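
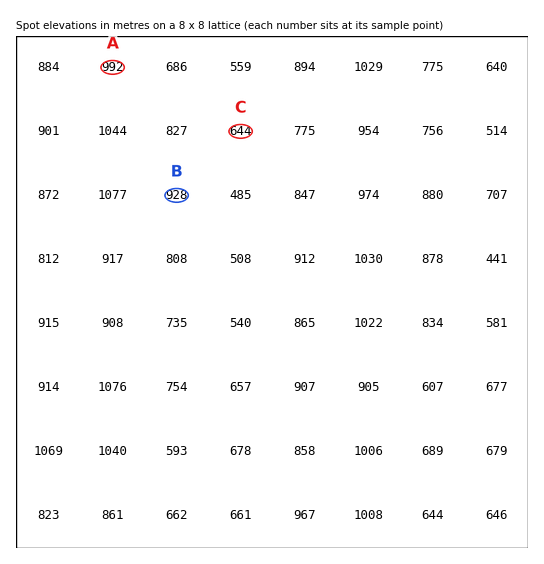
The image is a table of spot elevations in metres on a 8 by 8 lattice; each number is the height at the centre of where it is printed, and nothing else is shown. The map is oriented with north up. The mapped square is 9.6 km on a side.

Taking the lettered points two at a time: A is above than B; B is above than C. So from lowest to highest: C B A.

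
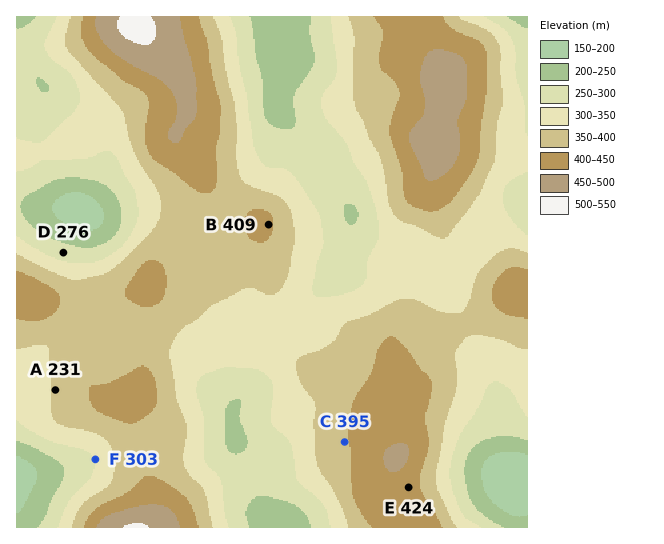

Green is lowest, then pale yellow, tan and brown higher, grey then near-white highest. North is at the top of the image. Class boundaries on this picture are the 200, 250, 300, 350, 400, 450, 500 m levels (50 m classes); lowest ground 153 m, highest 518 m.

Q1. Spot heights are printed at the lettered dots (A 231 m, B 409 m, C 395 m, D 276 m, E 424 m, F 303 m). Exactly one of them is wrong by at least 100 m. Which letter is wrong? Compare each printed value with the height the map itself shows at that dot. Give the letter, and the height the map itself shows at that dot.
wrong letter A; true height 356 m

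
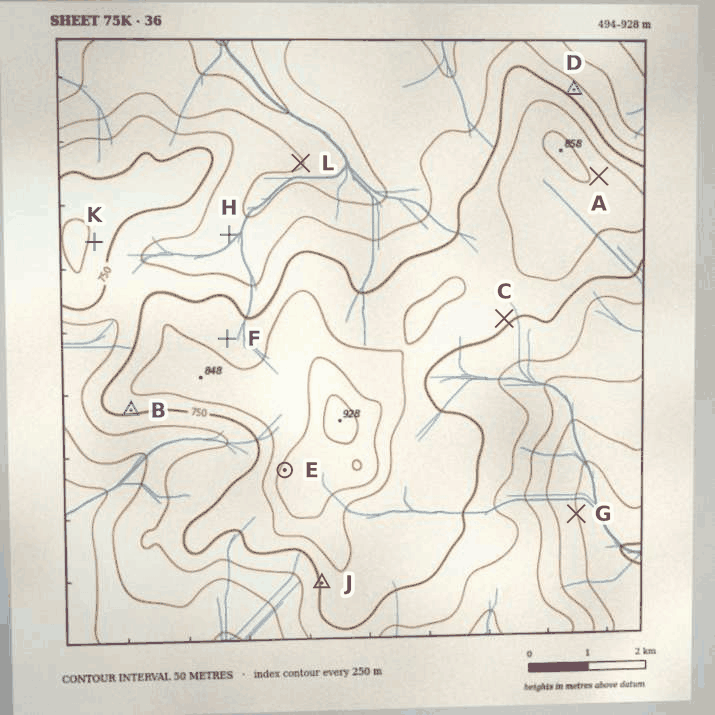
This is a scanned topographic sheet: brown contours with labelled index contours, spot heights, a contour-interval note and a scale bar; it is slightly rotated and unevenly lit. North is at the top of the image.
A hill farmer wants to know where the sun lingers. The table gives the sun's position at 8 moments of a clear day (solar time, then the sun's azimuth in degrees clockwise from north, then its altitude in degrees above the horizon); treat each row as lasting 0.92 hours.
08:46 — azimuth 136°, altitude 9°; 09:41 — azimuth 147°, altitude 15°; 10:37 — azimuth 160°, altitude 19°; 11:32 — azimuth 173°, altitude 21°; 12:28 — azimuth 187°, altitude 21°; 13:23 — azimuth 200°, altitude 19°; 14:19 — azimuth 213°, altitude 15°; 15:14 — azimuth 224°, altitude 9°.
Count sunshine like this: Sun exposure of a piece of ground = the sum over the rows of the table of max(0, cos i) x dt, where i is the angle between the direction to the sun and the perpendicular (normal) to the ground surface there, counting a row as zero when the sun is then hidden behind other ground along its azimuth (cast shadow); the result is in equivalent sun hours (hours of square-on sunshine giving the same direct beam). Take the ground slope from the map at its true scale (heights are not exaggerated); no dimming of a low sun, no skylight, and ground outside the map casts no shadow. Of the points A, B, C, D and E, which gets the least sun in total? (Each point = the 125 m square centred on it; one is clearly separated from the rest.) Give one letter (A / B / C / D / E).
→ D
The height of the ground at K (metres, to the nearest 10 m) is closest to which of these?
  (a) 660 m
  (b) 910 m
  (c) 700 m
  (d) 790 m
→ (d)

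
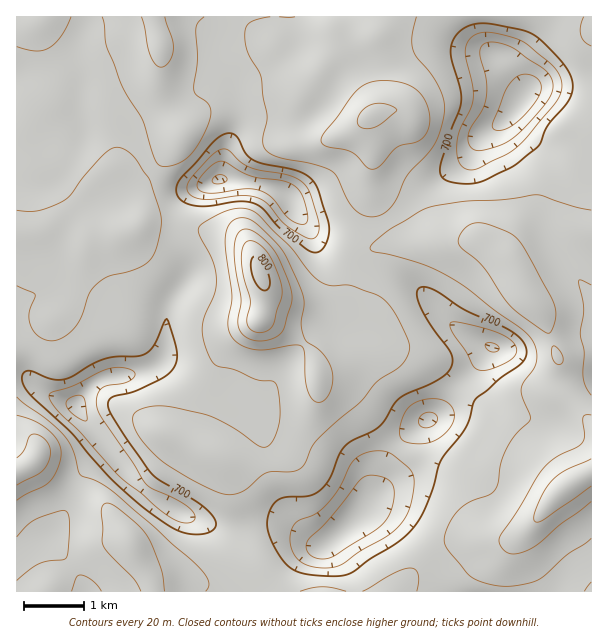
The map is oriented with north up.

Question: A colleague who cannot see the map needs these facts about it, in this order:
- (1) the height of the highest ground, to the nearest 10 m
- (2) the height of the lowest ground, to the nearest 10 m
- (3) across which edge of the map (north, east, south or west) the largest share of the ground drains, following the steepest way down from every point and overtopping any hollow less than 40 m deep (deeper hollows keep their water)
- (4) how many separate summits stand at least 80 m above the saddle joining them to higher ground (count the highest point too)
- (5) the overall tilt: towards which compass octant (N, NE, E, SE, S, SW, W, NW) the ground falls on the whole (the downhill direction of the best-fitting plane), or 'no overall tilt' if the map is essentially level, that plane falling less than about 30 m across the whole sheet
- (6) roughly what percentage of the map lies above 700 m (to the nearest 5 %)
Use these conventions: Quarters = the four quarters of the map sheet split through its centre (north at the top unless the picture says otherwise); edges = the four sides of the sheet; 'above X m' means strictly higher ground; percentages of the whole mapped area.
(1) The highest ground is at about 810 m.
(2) The lowest ground is at about 630 m.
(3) Most of the ground drains across the western edge.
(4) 1 summit rises at least 80 m above its surroundings.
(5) On the whole the map has no overall tilt.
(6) Ground above 700 m makes up about 80 % of the sheet.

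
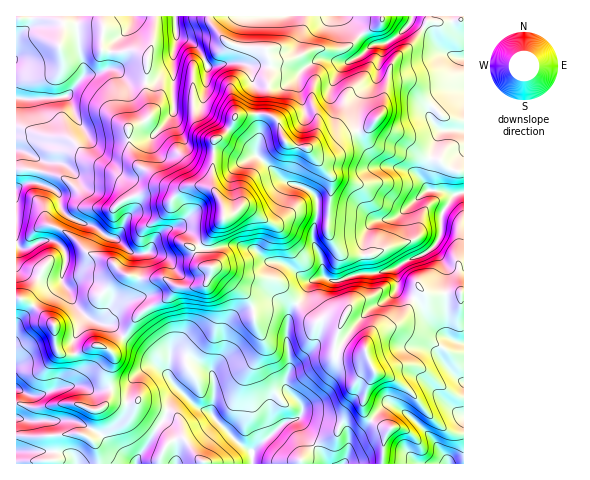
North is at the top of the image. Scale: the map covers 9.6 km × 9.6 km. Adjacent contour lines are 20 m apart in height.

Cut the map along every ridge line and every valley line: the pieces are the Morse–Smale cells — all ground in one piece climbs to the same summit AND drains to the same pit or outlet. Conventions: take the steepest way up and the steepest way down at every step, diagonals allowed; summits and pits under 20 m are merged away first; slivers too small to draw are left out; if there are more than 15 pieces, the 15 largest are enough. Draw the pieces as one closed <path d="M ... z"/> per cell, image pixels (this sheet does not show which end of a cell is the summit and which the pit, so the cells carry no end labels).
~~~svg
<path d="M257 114l-20 1-7 14-9 8-7 3-2 45 11 19 1 14-13 17-12 10 2 3 9 1 20-4 20 3 6 2 9 10 18 3 26 18 10-4 21 4 18-7 17 0 21-6 2 22 15 8 7-10 6 6 5 1 33-3-1-121-12-2-11-9-9-2-10-4-16-17-19-8-10-9-8 8-10 3 12 24 11 10 23 4 12 5 7 7 5 9-26 23-11 6-15 1-11 5-37-5-12 1 0-25-15-10-20-7-25-24 3-12z"/><path d="M102 16l-86 1 0 151 20 2 26 7 19 17 8 11 12 3 12 0 14-10 27-9 11 0 11 3 7-4-10 0-13-6-12-11-9-5-7-11-4-26 15-7 7-6-4-24 2-36-11-5-26 1-8-2z"/><path d="M29 169l-13 0 1 96 3 4 26 11 15-2 15 28 11 11 8 5 6-2 9-10 23-15 8-22 0-15-3-3 9-2 13-20 14-6 8 1 7 4 9 12 3 1 23-27 0-10-5-11-5-7-8-4-17-1-13 7-11-3-11 0-27 9-14 10-12 0-12-3-8-11-19-17z"/><path d="M276 303l-31 7-15 11-5 9-1 23-13 20-2-3-21-13-15 0-4 6-1 13-11-10-9 0-9 6-13 14-15 2-4 15 25 0 7-2 5 3 22 8 6-15 6-5 3 0 15 15 13 5 30 32 13 8 0 12 48 0 5-10 10-8-7-8-10-18 4-7 0-7-16-20 0-7 4-12-3-25 1-30-4-6z"/><path d="M414 298l-17 26-23 9-7 8-1 13 8 16 0 5-8 15-4 14 2 7 11 12 15 5-6 13-1 23 80 0 1-120-24-11-12-13z"/><path d="M209 16l-54 1-1 21-6 18-2 22 0 14 4 24-7 6-15 7 2 23 7 13 23 17 18 7 11-4 10 0 15 4-2-4 2-45-6-3-8-7-4-8-3-12 2-44 25-14 7-7-16-21z"/><path d="M463 16l-35 1-1 7-13 18-21 20-4 7-7 42-6 8 10 10 13 5 11 7 11 13 10 4 9 2 7 6 11 5 6 0z"/><path d="M267 114l-9 1 1 28-3 12 25 24 20 7 15 10 0 25 12-1 37 5 11-5 15-1 11-6 26-23-5-9-7-7-12-5-28-6-12-17-7-16-16 7-9 10-7 3-28-3-13-7-7-20z"/><path d="M216 267l-5 0-2 12-5 5-7 3-21 0-10 13-23 11-20 25 24 17 9 12 11 10 3-15 8-4 10 1 7 3 16 13 13-20 2-26 12-13 11-5 27-6 10 5 2 11 2-7 7-8-21-24-33-4z"/><path d="M383 44l-13 2-9 10-14 7-28-4-19 13-20-5-10 1-2 13 0 32 9 7 5 16 5 7 10 4 28 3 7-3 9-10 17-7-1-27 5-12 14-13z"/><path d="M298 304l-8 8-2 8-1 22 3 25-4 12 0 7 15 18 1 9-4 7 10 18 7 7 20-10 11-21 16-11 5-17 7-11 0-5-9-17-7 4-10 0-14-4 2-14 5-17-11-4-7 0-7 4z"/><path d="M396 268l-21 6-17 0-18 7-21-4-10 7-5 13-7 7 19 18 7-4 7 0 12 4-8 24 2 8 12 3 16-3 3-13 7-8 23-9 5-5 12-20-16-9z"/><path d="M228 42l-5 8-27 14-3 4 0 42 3 12 4 8 13 10 9-4 8-7 7-14 21-2 0-23-5-7-1-10-4-7 22 0-4-17-21-1z"/><path d="M344 16l-134 0 0 5 17 21 18 6 21 1 2 7 4 4 7 2 19-5 17-8 22 1 12-4 11-12z"/><path d="M178 227l-18 6-13 20-9 2 3 3 0 15-6 19-6 8-19 10-13 13 14 2 12 12 20-26 23-11 10-13 21 0 10-6 4-14-8-2-10-15 0-3 6-2-2-4-8-9z"/>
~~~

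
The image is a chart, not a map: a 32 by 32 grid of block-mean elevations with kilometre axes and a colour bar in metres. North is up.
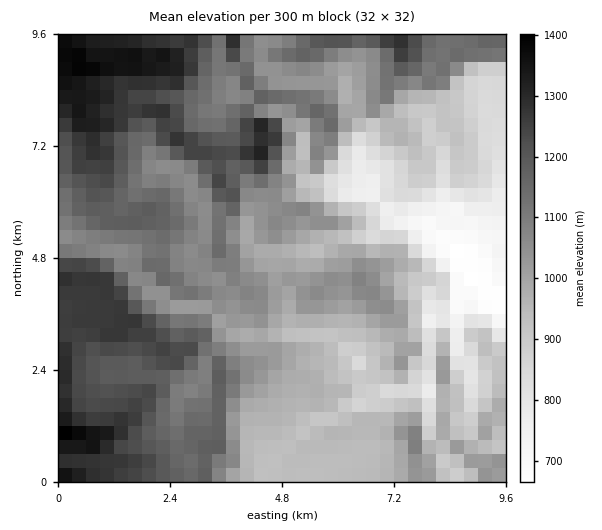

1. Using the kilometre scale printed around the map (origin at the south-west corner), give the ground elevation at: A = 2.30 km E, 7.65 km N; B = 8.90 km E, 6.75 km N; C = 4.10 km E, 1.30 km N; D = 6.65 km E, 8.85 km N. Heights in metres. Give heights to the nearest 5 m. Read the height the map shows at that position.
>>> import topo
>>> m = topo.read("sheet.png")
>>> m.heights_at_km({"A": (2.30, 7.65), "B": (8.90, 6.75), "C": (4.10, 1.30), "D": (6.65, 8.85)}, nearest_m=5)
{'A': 1260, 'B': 890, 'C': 965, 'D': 1035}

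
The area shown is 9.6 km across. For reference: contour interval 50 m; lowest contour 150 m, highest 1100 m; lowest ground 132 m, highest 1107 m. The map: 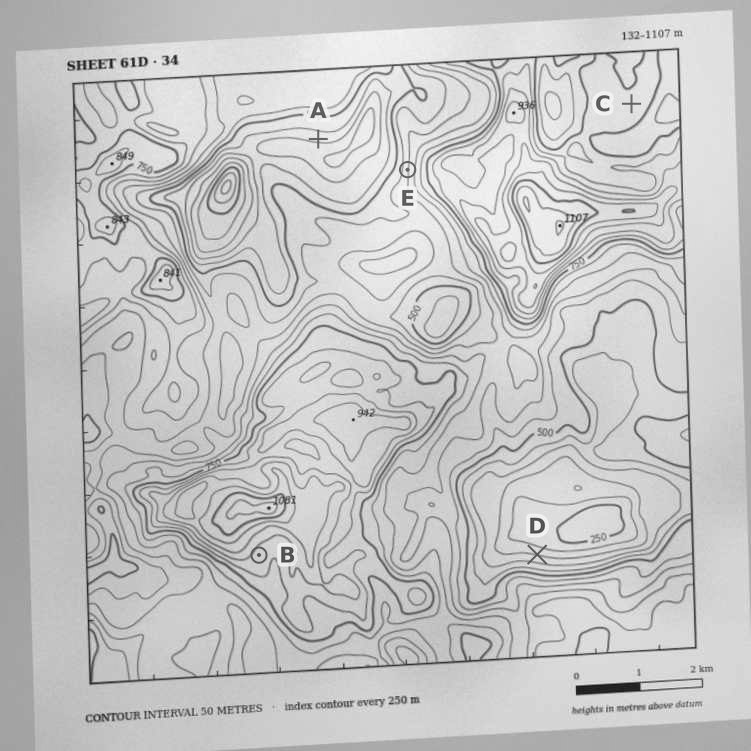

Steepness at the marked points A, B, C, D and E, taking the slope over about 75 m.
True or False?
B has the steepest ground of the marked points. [False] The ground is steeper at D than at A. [True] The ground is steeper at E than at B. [True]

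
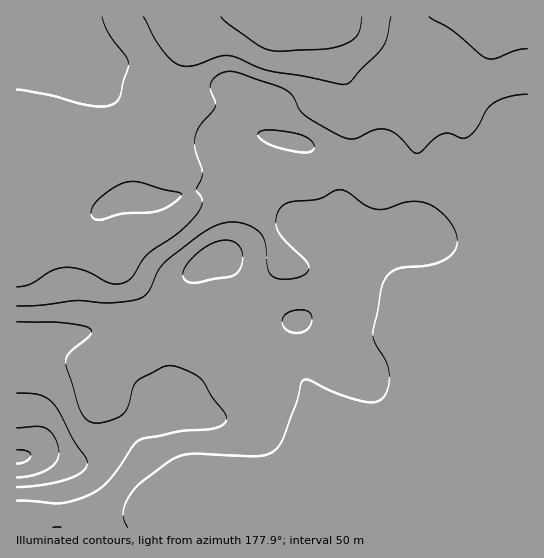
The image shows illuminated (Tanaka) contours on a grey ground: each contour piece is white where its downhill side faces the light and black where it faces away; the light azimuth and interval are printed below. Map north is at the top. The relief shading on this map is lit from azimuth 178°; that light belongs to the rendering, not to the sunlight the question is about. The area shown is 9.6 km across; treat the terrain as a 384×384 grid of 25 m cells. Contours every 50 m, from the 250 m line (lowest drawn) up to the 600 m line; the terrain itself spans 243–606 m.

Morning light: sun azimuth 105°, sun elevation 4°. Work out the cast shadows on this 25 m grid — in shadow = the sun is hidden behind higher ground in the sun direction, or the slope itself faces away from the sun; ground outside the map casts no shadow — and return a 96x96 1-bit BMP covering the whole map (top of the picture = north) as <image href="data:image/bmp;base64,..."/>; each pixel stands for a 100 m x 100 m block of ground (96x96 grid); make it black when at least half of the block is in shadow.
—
<image width="96" height="96" href="data:image/bmp;base64,Qk2+BAAAAAAAAD4AAAAoAAAAYAAAAGAAAAABAAEAAAAAAIAEAAATCwAAEwsAAAIAAAAAAAAA////AAAAAAAAAAAAAAAAAAAAAAAAAAAAAAAAAAAAAAAAAAAAAAAAAAAAAAAAAAAAAAAAAAAAAAAAAAAAAAAAAAAAAAAAAAAAAAAAAAAAAAAAAAAAAAAAAAAAAAAAAAAAAAAAAAAAAAAAAAAAAAAAAAAAAAAAAAAAAAAAAAAAAAAAAAAAAAAAAAAAAAAAAAAAAAAAAAAAAAAAAAAAAAAAAAAAAAAAAAAAAAAAAAAAAAAAAAAAAAAAAAAAAAAAAAAAAAAAAAAAAAAAAAAAAAAAAAAAAAAAAAAAAAAAAAAAAAAAAAAAAAAAAAAAAAAAAAAAAAAAAAAAAAAAAAAAAAAAAAAAAAAAAAAAAAAAAAAAAAAAAAAAAAAAAAAAAAAAAAAAAAAAAAAAAAAAAAAAAAAAAAAAAAAAAAAAAAAAAAAAAAAAAAAAAAAAAAAAAAAAAAAAAAAAAAAAAAAAAAAAAAAAAAAAAAAAAAAAAAAAAAAAAAAAAAAAAAAAAAAAAAAAAAAAAAAAAAAAAAAAAAAAAAAAAAAAAAAAAAAAAAAAAAAAAAAAAAAAAAAAAAAAAAAAAAAAAAAAAAAAAAAAAAAAAAAAAAAAAAAAAAAAAAAAAAAAAAAAAAAAAAAAAAAAAAAAAAAAAAAAAAAAAAAAAAAAAAAAAAAAAAAAAAAAAAAAAAAAAAAAAAAAAAAAAAAAAAAAAA/gAAAAAAAAAAAAAB/wAAAAAAAAAAAAAD/4AAAAAAAAAAAcAH/8AAAAAAAAAAAMAP/+AAAAAAAAAAAAAP//AAAAAAAAAAAAAf//gAAAAAAAAAAAAf//4AAAAAAAAAAAAf//8AAAAAAAAAAAAf//+AAAAAAAAAAAAf///AAAAAAAAAAAAP///AAAAAAAAAAAAH///gAAAAAAAAAAAB///gAAAAAAAAAAAAf//gAAAAAAAAAAAAAf/gAAAAAAAAAAAAAA+AAAAAAAAAAAAAAAAAAAAAAAAAAAAAAAAAAAAAAAAAAAAAAAAAAAAAAAAAAAAAAAAAAAAAAAAAAAAAAAAAAAAAAAAAAAAAAAAAAAAAAAAAAAAAAAAAAAAAAAAAAAAAAAAAAAAAAAAAAAAAAAAAAAAAAAAAAAAAAAAAAAAAAAAAAAAAAB4AAAAAAAAAAAAAAD4AAAAAAAAAAAAAAH8AAAAAAAAAAAAAAH+AAAAAAAAAAAAAAP+AAAAAAAAAAAAAAP/AAAAAAAAAAAAAAH/gAAAAAAAAAAAAAD/gAAAAAAAAAAAAAA/AAAAAAAAAAAAAAAAAAAAAAAAAAAAAAAAAAAAAAAAAAAAAAAAAAAAAAAAAAAAAAACAAAAAAAAAAAAAAAfgAAAAAAAAAAAAAA/gAAAAAAAAAAAAAB/gAAAAAAAAAAAAAB/gAAAeAAAAAAAAAB/gAAB/AAAAAAAAAA/AAAD/gAAAAAAAAAOAAAD/wAAAAAAAAAAAAAD/4AAAAAAAAAAAAAD/4AAAAAAAAAAAAAB/4AAAAAAAAAAAAAB/4AAAAAAAAAAAAAA/4AAAAAAAAAAAAAA/4AAAA="/>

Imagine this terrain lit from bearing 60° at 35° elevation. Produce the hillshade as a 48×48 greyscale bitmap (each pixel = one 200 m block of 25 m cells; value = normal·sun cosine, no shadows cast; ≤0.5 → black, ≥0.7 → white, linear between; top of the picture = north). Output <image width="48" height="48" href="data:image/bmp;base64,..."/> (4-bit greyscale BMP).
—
<image width="48" height="48" href="data:image/bmp;base64,Qk32BAAAAAAAAHYAAAAoAAAAMAAAADAAAAABAAQAAAAAAIAEAAATCwAAEwsAABAAAAAAAAAAAAAAABEREQAiIiIAMzMzAERERABVVVUAZmZmAHd3dwCIiIgAmZmZAKqqqgC7u7sAzMzMAN3d3QDu7u4A////AFVWZ4iId3iHZVVmd3ZmeJh2ZmZmZmZVZlVVZniId3eHZVVnd3ZmaJh2ZmZmZWZmZiIjRVZ3dneHZlVnd3ZmaJh2ZmZmVmZmZgACM0Z3dmd3ZVZmZmZmZ4h2ZmZmZmZmZgATRFaIdmd2ZVVVVWZmZ4dmZmZmZmZmZiNWd3iIh2ZmVDMzNFZmZmZmZmZmZmZmZmeJqpmZh1VUMiIiJGd2ZmZmZmZmZmZmZoms3bmIhlRDIRIjRXiHZmZlVWZmZmZmZpm9/rmHdURDIjNEV4mHZVVVVVZmZmZmZomt/rh2ZERERFVmeJmHZUQzRWZmZmZmZois7adlVERVVnd4iIiHVDIjRnZmZmZmZnic3JdlREVmd4iIiIh2UyIjaIdmZmZmZniby5ZURFZneIiId3d2QyI1eZdmZmZmZoiauoZURVZniId3d3dlMiNGmphmZmZmZniJmXZUVWZnd3dmd3ZUMzRomqhmZmZmZmd4iGZVVmZ3d2ZmdmVDNFZ5qqhmZmZmZmZmd2ZVZmZ3dmZmZkQzRWeJqpdlVmZmZmZmd2ZmZmZ2ZVZnZDM0Z3eJqYZmVmZmZoiIiHd3dmZlVVZ3UzNWeHd5mXZmZmZmZqmZmYiIh2ZVRWd2QzRniHZ5qXZmZmZmZqqZmJmZh2VEVndlVVZ4h2V5qXZmZmZmZph3eJqphkM0VmZVZ3d3dmZ6qXVVVWZmVXdmeKuoZCEjRVRWiId3ZVaJmGREVVVlVWZWeaqXUgATNERoqYdlREV4hkM0RWZlVWVWeJh2QhEjNEV6uWZUMzVnZTM0VmdmZlVmd3ZlVDMzNFebuWUyIzRWZTNFZ4h2ZmVVVVVVVVVDNGi8uFMiNERWZURniJmGZmVVREVVVVVUNGi8p0IjRVVndlZ5mal2ZmVUQ0RVVEVURGiqhTI1ZmeJhmeKqql2ZmZVQ0RVREVVRFeIZDRnd3iZdmiaqphmZmZVRERVRWZlVVZmVEZ4dnmpdniamZdmZmZlVVVVZ3d2VVZlRGd3ZoqoZ3iZmIZmZmZmVVVWeIh2VVVVRWdlVoqXZ4iId3ZmZmZmZlVmeIdlREVURFVEV4l2Z3dmZmZmZmZmZmZmd3ZTIjRDIjIjaJhlZ3ZmZmVmZmZmZVVWZmVTESMyIiNGmpdlZ4ZVZlVmZmZlVVVVVVVTESRDNFaKzKdmeZdmZlVmZlVVRERFVmZTIjVVZ4m925dniZdVZlVVVVREMzRFZmZUM0VWZ5q8uod3iYZUVVVVVUQzIjRGZ3ZlQzM0V5q6qHdnd2QzRVVVZjMiIjRXh3ZlMiI1ebu6mHZVVUMjVmZmZjIiI0V4h3dlQyNpvNy6mHVERDIkaId3dyIjRVZ4h3iHZUet7suqmGVERENGiZh2ZjM0VWeJmJqphmnO7KmZh2VERVRXmZh2ZkRFVmiqqqu6h3nMuYd3d2VDNFZomph2ZkRVZorLqqu5hniql2ZmZmVCI1d4mql2ZlVWZ5zLqaqodmiIdmZmZmUxE2d4mZh2ZlVmZ6zbmJqYdmd3ZmZmZlUhE2eIiZhmZg=="/>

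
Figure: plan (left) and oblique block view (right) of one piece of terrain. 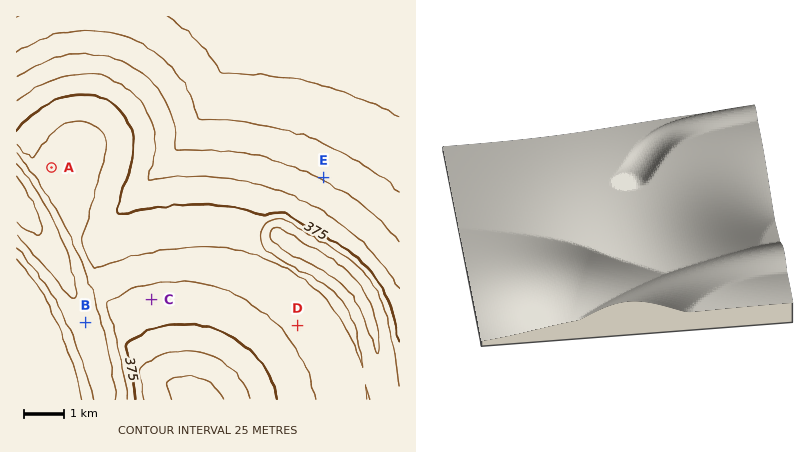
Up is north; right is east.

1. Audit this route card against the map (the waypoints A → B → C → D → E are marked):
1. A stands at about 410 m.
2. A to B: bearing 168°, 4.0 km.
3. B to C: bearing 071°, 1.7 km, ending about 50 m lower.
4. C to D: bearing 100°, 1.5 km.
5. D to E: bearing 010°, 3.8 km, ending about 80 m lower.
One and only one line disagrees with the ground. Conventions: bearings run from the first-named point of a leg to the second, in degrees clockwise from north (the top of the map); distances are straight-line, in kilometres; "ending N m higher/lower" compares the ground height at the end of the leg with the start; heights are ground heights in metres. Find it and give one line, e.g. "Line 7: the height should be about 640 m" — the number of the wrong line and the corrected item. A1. Line 4: the distance should be 3.7 km.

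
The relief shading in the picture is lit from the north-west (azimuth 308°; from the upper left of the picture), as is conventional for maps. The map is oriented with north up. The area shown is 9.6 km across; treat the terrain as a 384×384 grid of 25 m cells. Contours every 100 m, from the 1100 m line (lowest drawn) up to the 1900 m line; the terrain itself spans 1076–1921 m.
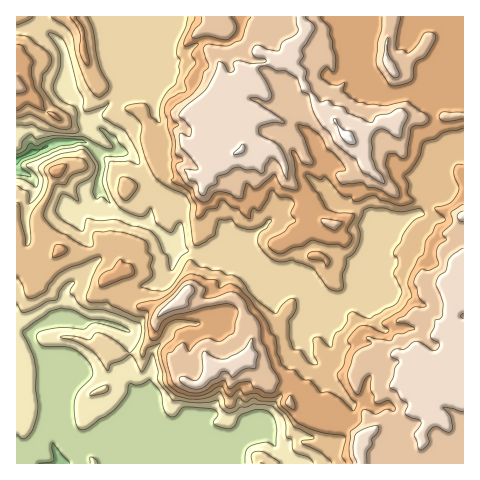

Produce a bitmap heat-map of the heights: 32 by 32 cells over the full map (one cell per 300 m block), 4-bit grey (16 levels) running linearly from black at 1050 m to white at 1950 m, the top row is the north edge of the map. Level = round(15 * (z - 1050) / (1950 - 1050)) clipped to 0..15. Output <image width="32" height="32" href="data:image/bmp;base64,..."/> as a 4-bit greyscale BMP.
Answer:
<image width="32" height="32" href="data:image/bmp;base64,Qk12AgAAAAAAAHYAAAAoAAAAIAAAACAAAAABAAQAAAAAAAACAAATCwAAEwsAABAAAAAAAAAAAAAAABEREQAiIiIAMzMzAERERABVVVUAZmZmAHd3dwCIiIgAmZmZAKqqqgC7u7sAzMzMAN3d3QDu7u4A////ADMzREREMzMzV2Vnity7zMxEM0REQzMzM0RGeIrcu8zMVDRERENEREQ0RoqqzcvN3FRDVURERERVRFiqqqu83dxUM1VUQ0Z3aHeLqqmrvN3dVDNFZURqzKuruqmau83d3VQzNGVVjM3dzLqYisvN3e5UM0VmZpy93dyoiInMzd3eVEVWdmibvLzLmHiJq7zc3URVVVRZmaqry5h3eKqrvN1VREVWesqqqrqId3eImszdd1VneJm9y7uoeHd3d3ir3Xh2aJmIe9uqhmdnh3d4rN6Ih3iZmGeZh2ZmZ5d3eKzeiJiHiZhmd3Zmd4mYd3iazYiZiJmHZXdmaJmZmYd4iryIh2eIdlZ4d3iaqqqHd4m7eHZmZVVmiYiYiaq6h3eInHd2ZVZ2ZoqZqZmqmIiJiJpldmRYd3isu7qaqZqqupiJNIh1Z3ea3dzMvKmrzMqYmSV5hlZoms3t3cy6q926mIkyJFNEaIve7u3bur3su6mIVUVFRXiL3u7tzLve7cyqmXeIZWd4i97u7cy87d3du7uZh2Znh4ve3d3Lzdy7vLqquXZndnd5vd3dzMzLqqqqqrhmaHdneKvd3czbu6q8qqqpdoh3d2ebzNzdy7qq3LqqmHaYd3dom8zN3du6qsu7qodmmHd3Z6u7vMzcuqrKq6p3eJd3d3ecy7u83Kqqy6qq"/>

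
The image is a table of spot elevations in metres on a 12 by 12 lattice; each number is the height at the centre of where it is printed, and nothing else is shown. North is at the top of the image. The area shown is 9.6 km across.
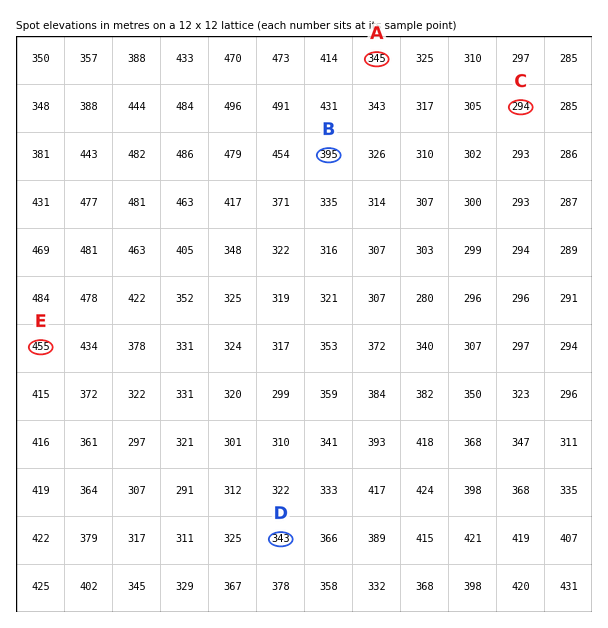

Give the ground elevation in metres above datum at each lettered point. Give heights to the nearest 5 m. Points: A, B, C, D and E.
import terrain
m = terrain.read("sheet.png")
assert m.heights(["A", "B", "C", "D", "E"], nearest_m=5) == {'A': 345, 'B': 395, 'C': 295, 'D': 345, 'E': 455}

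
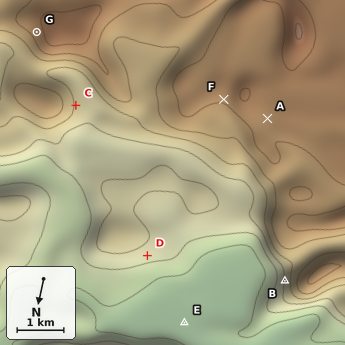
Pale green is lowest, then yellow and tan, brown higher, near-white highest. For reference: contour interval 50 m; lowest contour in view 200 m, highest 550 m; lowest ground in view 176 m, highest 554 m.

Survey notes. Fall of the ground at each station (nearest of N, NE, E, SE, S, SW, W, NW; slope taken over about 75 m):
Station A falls N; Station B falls E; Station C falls W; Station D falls NW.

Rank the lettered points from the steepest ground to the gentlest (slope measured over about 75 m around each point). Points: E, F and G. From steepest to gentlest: G F E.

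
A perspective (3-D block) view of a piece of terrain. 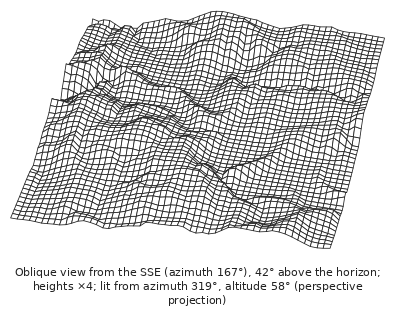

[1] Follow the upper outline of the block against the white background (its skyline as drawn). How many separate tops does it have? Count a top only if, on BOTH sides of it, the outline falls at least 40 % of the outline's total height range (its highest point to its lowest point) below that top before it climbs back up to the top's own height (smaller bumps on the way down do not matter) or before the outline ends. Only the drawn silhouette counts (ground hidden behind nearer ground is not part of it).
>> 0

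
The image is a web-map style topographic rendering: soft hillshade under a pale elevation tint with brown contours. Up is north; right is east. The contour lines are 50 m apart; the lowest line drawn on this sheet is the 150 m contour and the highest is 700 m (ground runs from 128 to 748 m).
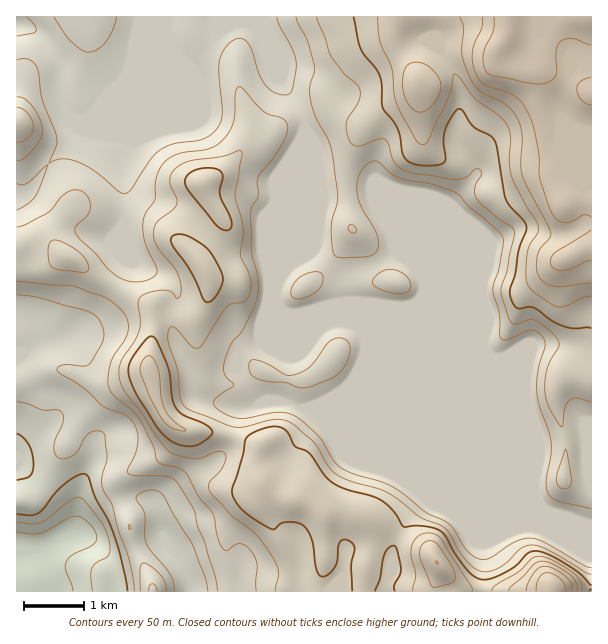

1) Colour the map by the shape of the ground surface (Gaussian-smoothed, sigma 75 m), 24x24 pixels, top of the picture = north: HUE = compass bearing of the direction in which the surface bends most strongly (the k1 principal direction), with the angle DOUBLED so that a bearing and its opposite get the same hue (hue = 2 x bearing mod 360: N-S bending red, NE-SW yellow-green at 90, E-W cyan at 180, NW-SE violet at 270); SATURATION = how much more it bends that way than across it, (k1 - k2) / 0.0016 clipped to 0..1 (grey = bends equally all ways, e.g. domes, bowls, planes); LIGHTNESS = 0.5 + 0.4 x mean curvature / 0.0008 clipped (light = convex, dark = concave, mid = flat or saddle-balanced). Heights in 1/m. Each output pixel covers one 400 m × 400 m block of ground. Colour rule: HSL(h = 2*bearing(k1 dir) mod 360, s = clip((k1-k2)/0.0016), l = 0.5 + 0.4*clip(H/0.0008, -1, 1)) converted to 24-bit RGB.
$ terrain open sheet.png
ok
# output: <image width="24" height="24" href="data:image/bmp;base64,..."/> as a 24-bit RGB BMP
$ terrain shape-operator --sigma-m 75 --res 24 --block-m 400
<image width="24" height="24" href="data:image/bmp;base64,Qk32BgAAAAAAADYAAAAoAAAAGAAAABgAAAABABgAAAAAAMAGAAATCwAAEwsAAAAAAAAAAAAAjIaWfGOSW2aQsY6BJh9v4f3OoCnRNh1bt81xXnmMhWKbqItfs5FlSGyDvrGCPVmQlECd59dnc/7nACX8f2zssKvp2fLpVh7/f4JdXomFW6WqnjuZ5uoeiu9XbRldYkiCtc2Iak1xm4dLULdxv7ZoRGeRu7BtPzx6RFXL0/zPSyWEPB01NndXgv96uEMALwQHjJEsL4ooTl86RBtA4vvLjjmPZzh0Z5GdvZhoeT1dcdBteEpnprdgfFCMgahuWquuFP+z8dikaQVZfn9vPoQ3kYwQfT01gXlyvcjnk3G9Jy9zSrvAj+9dlDCDY1aHh1NQpmpUlbi+ea+wdXO0ebyscInBn7rQl7fMKbowXiAUg2RsgH+Af4B/g2+BmEg3ZahFrE9qxGN3MUaMc6/DyWxzg0dNQGNSacKYbZO+sYmWfrCianSYgsiTUsDKqXw+kTAffjhIgH5/gH9/gH9/gH9/SUOG5Ky0SI/AZVdxuH6AbIanNI+EpW+C0EnGvlJhSr4uLF5EtKRiqaJXWJd7n9uGTBc3fF5IgXp1gH9/gH9/gH9/gH9/gH9/VGKA5OROd0mcX2x5aaJwtHSCSoB7bD9Pjh5Fre67xdjzVpj2Vp7q5dDujM/aqiJogliBf3+Af3+AgH9/gH9/gH9/gH9/f3+AZ1B9tuVKY1KTZ5B8Z412i2Bio093XyVmgO2RcP+PhUYodEYjPVQaaIYVnTkOfkFGf4B/f3+Af3+AgH9/gH9/gH9/gH9/f3+AXyp+0OqHaT1IiX2oiF59YZGiYEy9hF/GwvCtqcJAeTh+Z4GZmW+cl2Raam2yp2toUIpafIB/gH9/gH9/gH9/gH9/f3+Af3+ALCaK5MKncGe1ZHGQfo61bXKmO0uOf4TG8fPYhSymrFNNXId+Y5udZ7G7TFiOvGeywYmKV3aFgH9/gH9/gH9/f3+AgXp7fYJyKFR/zruVm3CZc4hxdIJbc3VfVXVhNWZG++SDbhpxt7p5XoN4VZZVfGJzfYB+TIpxw5p9fFaQf3+AgH9/gIB/f3+AcFiO3G42HjYlna0fhJtNg3Vih3FieG5fbnJbTHZrwttxT0KVxn9/k3Bbd65GTnCBinhcb4JkgoNogHx6gX5zfYF3f4B/gIB/UD936mFdUDWqjMeFU4xsiH9Tfo1deH1iar+vXc3glH/Eqzuou3lOqmvEs9ytHjJ/t3fIcIC1X3+Qo1igwWKbS8a6fHyAf3+ALCSK16LQxV+0rbJ0jViKbHq5roLCmt3fZ8/QaztMXCUjikw2kNyTaZqqw8xyTy58UY5lsl51klxhV45PWLlfl0pzf36Af4B/O1x6hUiSvY2r1LTLamewhGy2eMmcwLlJdDJFbE+Agki0pdbHhrVsrExDXs03UEp9f4B/T1R7wW57ismfRlCRgH5+f3+AgH9/Zk54KHFblLNwwZtJwGSwkl2Ru2Rjolllc5GXPlCNXL6yr4NylEJTotWQsUK/Tll5f3+ATl2Cm8qIwKJnflKDf3+AgH9/g1FkgytKQa98dG8zy9d1RZNcToBAnZtpqZeahY2iSUWPi1V4l0FDucR8kMpfj01/UGiPf3+AZGSArcpNj0JVgm5rfmk/cE8tK42TkrzSjTendbCYlM2QfWGfU71ARZJqkaNzimBoU1h4TWeej6/Mu8jc3pTRpVOIRn1icoF+Y1mBxKZqgkpFmiRuwG1qb87EXtHTNVJlh1mmmLmSl6F3gHp8pM1yM6OWbIdkhGlsb392P4xkR64+eH9LtjtkxX6UtoSsR4CIaEp4rJt0s2eGL1iNzruhc8mHdDuAU2aIUYmLu611ipV4gH9/3e7lPy2efl91gH98gH9/e4B5c4JcU3FGZWNCzcV4fHymjU64gkqVc6+hu4KsTzSHy9NzrL5TNUJ3gVdkTGdap8lrco5si2hY43o6cDt5kHRydIF7f4B/gIB/gIB/dXGARU2IqdiHYHR+hjWGl7SCY4Vhe15ri0Kn1dWpxbqbIQ9eq2BATpNkgsRmYFd+iYGwrZBzZFSKmXVsfYdzcYN+f3+AgH9/dWJ/WKeiuMd8cFBySU90qYRfk2ViXm1ySoaAwt23wIe3RAB419vDfbTHhJiqbouhaZWAp5CckTuEm5tzjpZ7ZIWIf3+Ag3CBbZF+WqGQuJR4dl2CY0lwlZR0k46FdmObbL9qW7I4hjJZMEGqz7GisaNuZ4uCjmhsfndkeEosnHZahpiDnpmGYXuNenyAdGiGkZx/aYN0kHxhd1WIfmObfZyFe5F+Xl2Dwq+EmW9eT159SYhzf3hP28WIWmaDmmCMp3Gl"/>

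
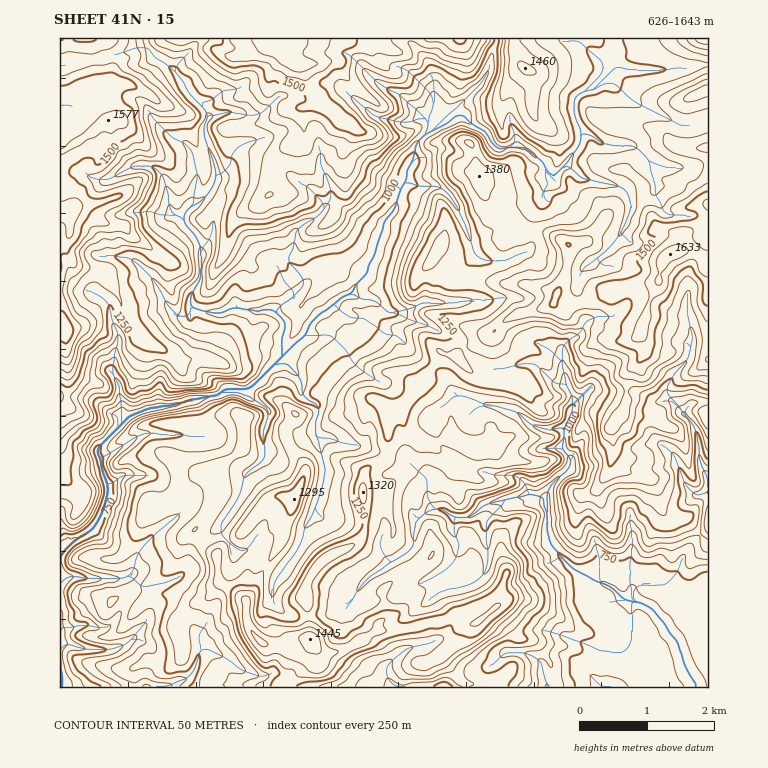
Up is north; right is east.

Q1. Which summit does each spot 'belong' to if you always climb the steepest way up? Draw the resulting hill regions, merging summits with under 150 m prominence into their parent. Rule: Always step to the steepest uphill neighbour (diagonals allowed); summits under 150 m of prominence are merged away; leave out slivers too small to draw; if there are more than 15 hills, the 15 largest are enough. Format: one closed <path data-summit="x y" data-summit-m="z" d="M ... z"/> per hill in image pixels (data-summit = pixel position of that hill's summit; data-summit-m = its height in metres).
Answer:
<path data-summit="289 56" data-summit-m="1643" d="M496 38l-350 1 5 14 27 22 10 17 15 15 5 8-5 12 0 9 10 23 2 22-5 10-9 10-11 5-7 9 2 10 11 12 5 10-1 34-9 13 2 14-2 3-4 5-8 0-9-7-10 1-41 27-7 28 0 9 7 10 0 10 3 9 0 15-11-4-15-12-10-4-26 0 0 289 109 0 10-6 8-2 9-13 5-17-1-15 17-30 3-14 10-17 5-20 15-3 15 16 12 6 3 0 11-12 12-21 2-10 13-27 7-23 0-14-5-15 0-9-5-8 3-27-17-12 0-13-18-24 23-22 5-14 8-7 12-7 8-8 10-4 13-16 3-10 11-15 8-32 12-15 2-11 8-15 2-13 6-12 2-12 20-23 15-5 19-23 12-10 8-18z"/><path data-summit="670 254" data-summit-m="1633" d="M708 65l-31 4-30 0-2 2-35-6-5 14-24 13-6 6-2 14 9 20-2 12-12 19-18 16-4-6 0-9-18-14-10-5-11 3-11 0-11-17-12-6-9-9-17 0-11 5-20 23-2 12-6 12-2 13-8 15-2 11-12 15-8 32-11 15-3 10-13 16-10 4-8 8-12 7-8 7-5 14-23 22 18 24 0 13 17 12-3 27 6 6 5-2 27 9 10 0 17 6 17 2 10 7 1-11 10-15 10-10 3-7 20-20 7-3 13 3 14 7 8 0 24 7 15 13 8 4 22 0 3 2 0 7-4 10 9 9 2 5-2 7-13 9-7 9-5 12 3 13-2 16 4 13 21 26 23 14 16 5 11 12 7 3 4-1 0-8 6-6 9-2 15 4 5-2 9-11 4-12 10-17 18-17 0-52-8-15-2-24-3-10-10-14 0-3 7-8 16-2z"/><path data-summit="310 639" data-summit-m="1445" d="M326 437l-8 1 7 27 0 14-7 23-13 27-2 10-5 11-18 22-15-6-15-16-15 3-5 20-10 17-3 14-17 30 1 15-5 17-9 13-12 3-5 5 313 0 4-17 20-18 15 0 13 5 8 8 3 20 3 2 68 0 7-12 0-22 5-5 3-9-1-37-10-4-11-12-16-5-23-14-15-16-8-15-2-8 2-16-4-14-17-3-7 3-24 3-2 3-9 19 2 44-5 10-8 6-8 3-8 0-5-8-2-12-17 13-25 9-14 8-15 3-14 0-7-3-2-6 5-7 27-20-8-15 0-9 5-11 23-8 8 0 10-8 8-3-7-12 0-18-26-23-22-4-17-6-10 0z"/><path data-summit="72 208" data-summit-m="1576" d="M145 38l-85 1 0 357 17 1 19 5 25 17 1-16-3-9 0-10-7-10 0-9 7-28 41-27 10-1 9 7 8 0 4-5 2-3-2-14 9-13 1-34-5-10-11-12-2-10 7-9 11-5 9-10 5-10-2-22-10-23 0-9 5-12-5-8-15-15-10-17-27-22z"/><path data-summit="525 68" data-summit-m="1460" d="M613 38l-115 0-6 13-5 24-5 8-12 10-18 22 12 1 9 9 10 5 13 18 11 0 11-3 10 5 18 14 0 9 4 6 18-16 12-19 2-12-7-13-2-17 8-10 12-5 12-9 2-17 7-12z"/><path data-summit="708 39" data-summit-m="1480" d="M708 38l-93 0-1 11-7 12 0 5 38 5 2-2 30 0 31-4z"/>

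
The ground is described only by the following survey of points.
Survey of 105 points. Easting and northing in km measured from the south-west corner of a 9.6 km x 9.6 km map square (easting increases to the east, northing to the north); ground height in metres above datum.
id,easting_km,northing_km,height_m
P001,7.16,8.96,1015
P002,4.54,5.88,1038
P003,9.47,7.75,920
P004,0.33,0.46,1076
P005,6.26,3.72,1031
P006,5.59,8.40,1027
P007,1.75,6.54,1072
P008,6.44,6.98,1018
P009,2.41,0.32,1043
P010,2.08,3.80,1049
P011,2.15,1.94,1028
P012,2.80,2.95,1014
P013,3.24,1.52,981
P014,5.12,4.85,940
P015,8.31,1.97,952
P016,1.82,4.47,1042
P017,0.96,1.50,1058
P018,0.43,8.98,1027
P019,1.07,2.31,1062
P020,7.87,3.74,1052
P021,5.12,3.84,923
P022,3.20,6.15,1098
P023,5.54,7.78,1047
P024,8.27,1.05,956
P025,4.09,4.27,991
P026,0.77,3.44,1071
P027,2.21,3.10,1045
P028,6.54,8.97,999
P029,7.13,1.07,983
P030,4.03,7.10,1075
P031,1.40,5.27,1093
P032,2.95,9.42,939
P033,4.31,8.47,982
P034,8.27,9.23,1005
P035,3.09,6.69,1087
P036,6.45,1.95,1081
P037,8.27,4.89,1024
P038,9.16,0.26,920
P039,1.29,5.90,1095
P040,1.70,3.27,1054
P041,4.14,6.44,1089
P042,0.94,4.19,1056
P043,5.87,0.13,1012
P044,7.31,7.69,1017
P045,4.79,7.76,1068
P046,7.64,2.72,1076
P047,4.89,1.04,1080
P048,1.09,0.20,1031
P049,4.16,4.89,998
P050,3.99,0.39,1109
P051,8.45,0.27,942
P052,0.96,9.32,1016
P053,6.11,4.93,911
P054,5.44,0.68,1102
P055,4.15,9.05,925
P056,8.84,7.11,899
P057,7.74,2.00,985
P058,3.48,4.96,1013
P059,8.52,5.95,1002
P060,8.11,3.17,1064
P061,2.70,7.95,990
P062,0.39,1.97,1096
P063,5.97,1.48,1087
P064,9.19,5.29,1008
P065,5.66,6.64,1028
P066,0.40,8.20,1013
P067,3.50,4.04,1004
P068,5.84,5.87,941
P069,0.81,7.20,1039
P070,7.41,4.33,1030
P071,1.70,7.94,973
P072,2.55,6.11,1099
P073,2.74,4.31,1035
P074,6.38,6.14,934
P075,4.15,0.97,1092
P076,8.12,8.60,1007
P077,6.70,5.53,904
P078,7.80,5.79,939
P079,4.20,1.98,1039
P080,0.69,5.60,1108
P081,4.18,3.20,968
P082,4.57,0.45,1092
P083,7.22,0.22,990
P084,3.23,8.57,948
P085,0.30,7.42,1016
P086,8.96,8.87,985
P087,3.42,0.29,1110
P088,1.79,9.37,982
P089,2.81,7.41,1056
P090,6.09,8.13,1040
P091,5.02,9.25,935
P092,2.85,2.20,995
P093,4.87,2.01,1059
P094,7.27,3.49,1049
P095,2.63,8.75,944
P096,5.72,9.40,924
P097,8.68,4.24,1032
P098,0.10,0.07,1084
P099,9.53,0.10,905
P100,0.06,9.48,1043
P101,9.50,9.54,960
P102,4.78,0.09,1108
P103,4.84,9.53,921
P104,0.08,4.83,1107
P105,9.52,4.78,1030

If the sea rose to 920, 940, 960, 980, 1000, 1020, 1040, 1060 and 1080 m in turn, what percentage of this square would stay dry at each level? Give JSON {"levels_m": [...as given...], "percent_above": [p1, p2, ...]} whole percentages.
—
{"levels_m": [920, 940, 960, 980, 1000, 1020, 1040, 1060, 1080], "percent_above": [95, 88, 80, 72, 61, 50, 38, 25, 14]}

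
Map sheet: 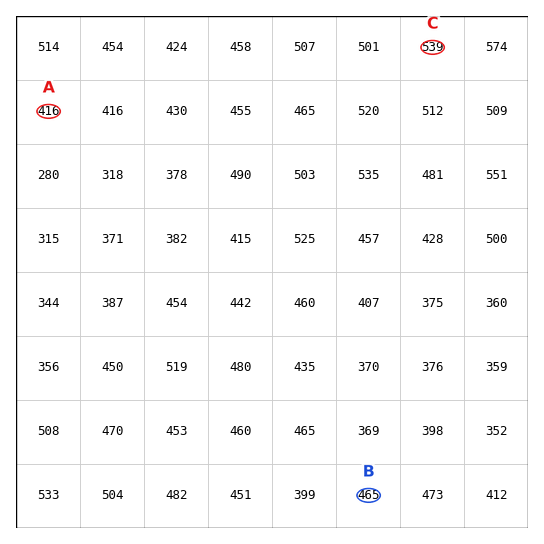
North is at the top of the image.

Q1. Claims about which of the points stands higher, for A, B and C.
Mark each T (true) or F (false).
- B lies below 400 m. F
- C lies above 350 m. T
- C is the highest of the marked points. T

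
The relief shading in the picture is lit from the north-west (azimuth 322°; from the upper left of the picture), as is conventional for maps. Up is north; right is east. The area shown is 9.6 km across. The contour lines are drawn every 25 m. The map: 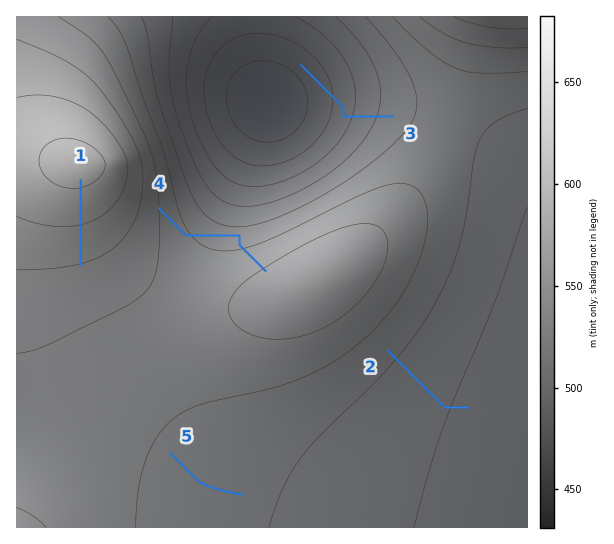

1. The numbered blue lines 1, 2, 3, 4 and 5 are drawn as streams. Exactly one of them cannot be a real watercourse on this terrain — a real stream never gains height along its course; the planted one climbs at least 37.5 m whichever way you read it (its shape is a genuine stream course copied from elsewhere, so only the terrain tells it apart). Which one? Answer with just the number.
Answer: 4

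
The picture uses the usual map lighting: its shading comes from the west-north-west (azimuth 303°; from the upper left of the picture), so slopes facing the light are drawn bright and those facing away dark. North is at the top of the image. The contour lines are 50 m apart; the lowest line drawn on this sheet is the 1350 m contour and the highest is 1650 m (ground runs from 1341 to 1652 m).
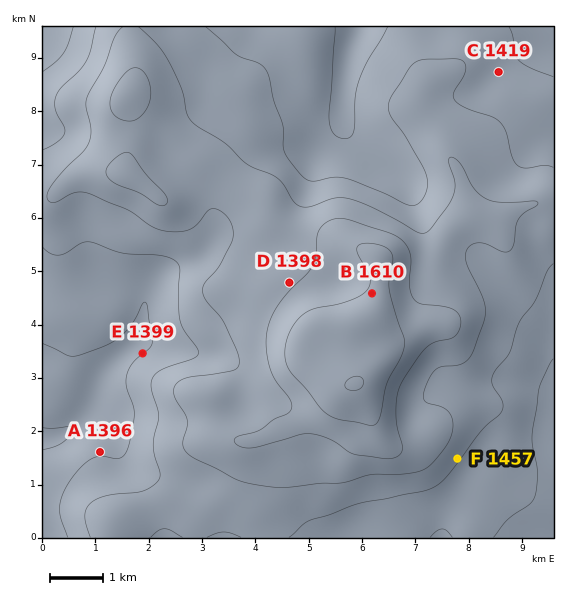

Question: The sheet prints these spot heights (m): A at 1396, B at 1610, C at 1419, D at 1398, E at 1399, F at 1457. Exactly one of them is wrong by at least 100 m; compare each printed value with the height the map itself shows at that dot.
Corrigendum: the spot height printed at D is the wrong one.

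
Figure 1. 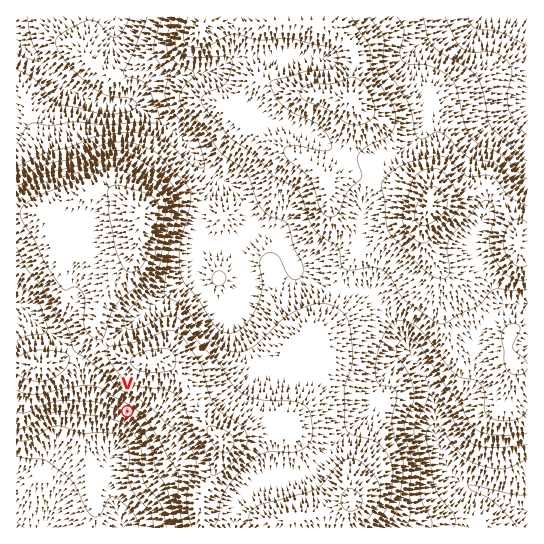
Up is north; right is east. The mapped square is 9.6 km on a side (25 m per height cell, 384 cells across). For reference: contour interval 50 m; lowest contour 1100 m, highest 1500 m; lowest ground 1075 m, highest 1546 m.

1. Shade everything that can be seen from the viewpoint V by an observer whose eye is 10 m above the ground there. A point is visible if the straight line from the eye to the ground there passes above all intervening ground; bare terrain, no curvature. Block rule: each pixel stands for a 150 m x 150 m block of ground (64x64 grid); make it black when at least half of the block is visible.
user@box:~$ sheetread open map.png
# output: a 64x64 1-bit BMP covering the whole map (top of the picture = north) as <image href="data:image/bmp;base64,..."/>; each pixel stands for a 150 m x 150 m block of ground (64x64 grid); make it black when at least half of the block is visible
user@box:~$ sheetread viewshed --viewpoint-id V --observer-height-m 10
<image width="64" height="64" href="data:image/bmp;base64,Qk0+AgAAAAAAAD4AAAAoAAAAQAAAAEAAAAABAAEAAAAAAAACAAATCwAAEwsAAAIAAAAAAAAA////AAAAAAD//DwAAAAAAP/8PAAAAAAA//wcAAAAAAD//B4AAAAAAP/8HgAAAAAA//+fAAAAAAD//88AAAAAAP//44AAAAAA///hgAAAAAD//+CAAAAAAP//4YAAAAAA///BAAAAAAD//8AAAAAAAP//wAAAAAAAf/+AAAAAAAB//wAAAAAAAD/+AAAAAAAAP8AAAAAAAAA/wAAAAAAAAB+AAAAAAAAADwAAAAAAAAAAAAAAAAAAAAAAAAAAAAAAAAAAAAAAAAAAAAAAAAAAAAAAAAAAAAAAAAAAAAAAAAAAAAAAAAAAAAAAAAAAAAAAAAAAAAAAAAAAAAAAAAAAAAAAAAAAAAAAAAAAAAAAAAAAAAAAAAAAAAAAAAAAAAAAAAAAAAAAAAAAAAAAAAAAAAAAAAAAAAAAAAAAAAAAAAAAAAAAAAAAAAAAAAAAAAAAAAAAAAAAAAAAAAAAAAAAAAAAAAAAAAAAAAAAAAAAAAAAAAAAAAAAAAAAAAAAAAAAAAAAAAAAAAAAAAAAAAAAAAAAAAAAAAAAAAAAAAAAAAAAAAAAAAAAAAAAAAAAAAAAAAAAAAAAAAAAAAAAAAAAAAAAAAAAAAAAAAAAAAAAAAAAAAAAAAAAAAAAAAAAAAAAAAAAAAAAAAAAAAAAAAAAAAAAAAAAAAAAAAAAAAAAAAAAAAAAAAAAAA=="/>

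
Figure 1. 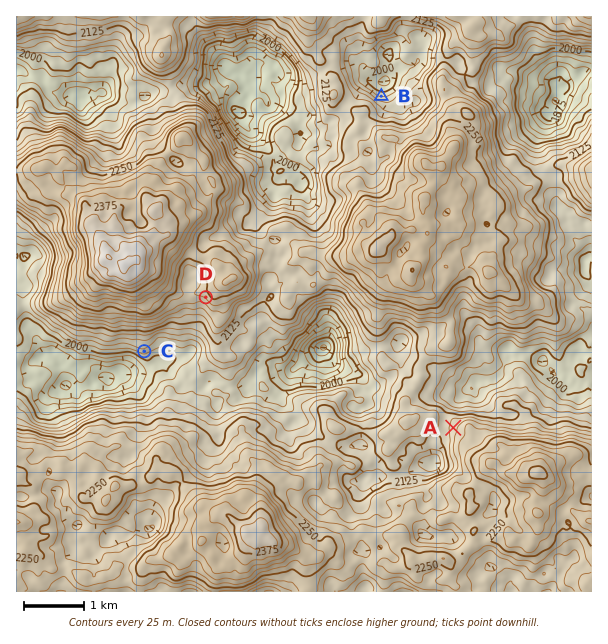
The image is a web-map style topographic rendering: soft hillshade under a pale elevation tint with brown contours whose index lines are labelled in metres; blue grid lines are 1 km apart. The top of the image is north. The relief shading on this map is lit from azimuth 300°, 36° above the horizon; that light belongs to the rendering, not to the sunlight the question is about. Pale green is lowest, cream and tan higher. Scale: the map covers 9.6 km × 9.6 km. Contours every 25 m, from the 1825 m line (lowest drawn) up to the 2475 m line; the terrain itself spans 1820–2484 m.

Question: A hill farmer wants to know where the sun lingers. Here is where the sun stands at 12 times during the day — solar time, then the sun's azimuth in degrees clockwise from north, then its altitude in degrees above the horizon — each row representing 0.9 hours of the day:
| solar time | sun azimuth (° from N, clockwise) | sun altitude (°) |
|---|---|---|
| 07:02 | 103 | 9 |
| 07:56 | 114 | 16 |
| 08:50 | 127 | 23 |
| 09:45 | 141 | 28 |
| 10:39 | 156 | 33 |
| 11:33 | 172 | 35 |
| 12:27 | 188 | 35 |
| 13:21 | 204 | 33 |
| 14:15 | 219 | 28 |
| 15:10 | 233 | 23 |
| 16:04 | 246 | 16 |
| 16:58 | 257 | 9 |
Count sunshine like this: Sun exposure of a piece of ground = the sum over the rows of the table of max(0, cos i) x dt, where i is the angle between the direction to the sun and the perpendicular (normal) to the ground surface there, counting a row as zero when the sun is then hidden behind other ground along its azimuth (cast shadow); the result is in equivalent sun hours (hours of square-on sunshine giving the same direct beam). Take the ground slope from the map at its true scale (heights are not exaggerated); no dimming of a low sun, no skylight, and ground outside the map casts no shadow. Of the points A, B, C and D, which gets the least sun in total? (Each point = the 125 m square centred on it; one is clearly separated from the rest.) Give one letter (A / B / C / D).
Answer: B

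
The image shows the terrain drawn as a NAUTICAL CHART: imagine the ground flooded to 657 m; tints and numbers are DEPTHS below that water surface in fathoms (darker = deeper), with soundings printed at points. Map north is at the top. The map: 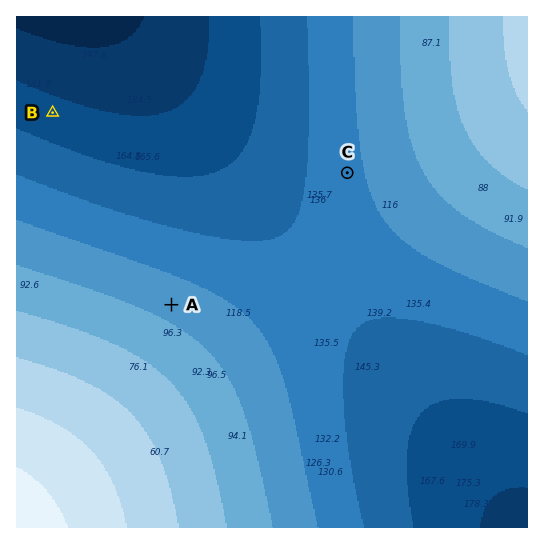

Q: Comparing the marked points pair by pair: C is higher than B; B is lower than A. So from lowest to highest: B C A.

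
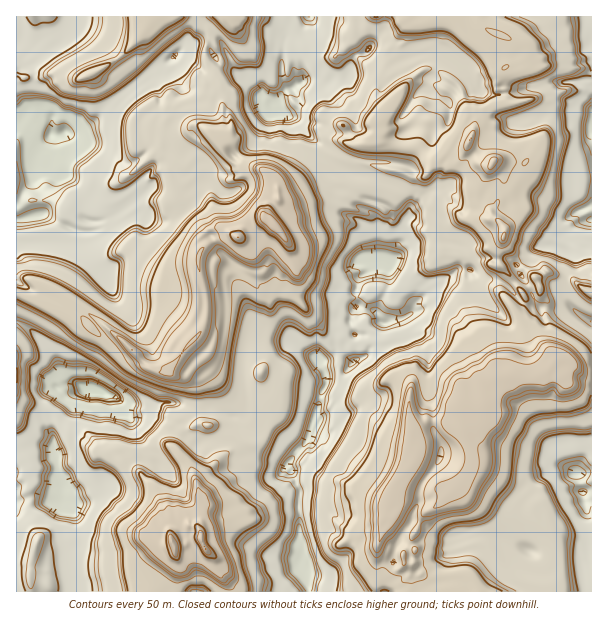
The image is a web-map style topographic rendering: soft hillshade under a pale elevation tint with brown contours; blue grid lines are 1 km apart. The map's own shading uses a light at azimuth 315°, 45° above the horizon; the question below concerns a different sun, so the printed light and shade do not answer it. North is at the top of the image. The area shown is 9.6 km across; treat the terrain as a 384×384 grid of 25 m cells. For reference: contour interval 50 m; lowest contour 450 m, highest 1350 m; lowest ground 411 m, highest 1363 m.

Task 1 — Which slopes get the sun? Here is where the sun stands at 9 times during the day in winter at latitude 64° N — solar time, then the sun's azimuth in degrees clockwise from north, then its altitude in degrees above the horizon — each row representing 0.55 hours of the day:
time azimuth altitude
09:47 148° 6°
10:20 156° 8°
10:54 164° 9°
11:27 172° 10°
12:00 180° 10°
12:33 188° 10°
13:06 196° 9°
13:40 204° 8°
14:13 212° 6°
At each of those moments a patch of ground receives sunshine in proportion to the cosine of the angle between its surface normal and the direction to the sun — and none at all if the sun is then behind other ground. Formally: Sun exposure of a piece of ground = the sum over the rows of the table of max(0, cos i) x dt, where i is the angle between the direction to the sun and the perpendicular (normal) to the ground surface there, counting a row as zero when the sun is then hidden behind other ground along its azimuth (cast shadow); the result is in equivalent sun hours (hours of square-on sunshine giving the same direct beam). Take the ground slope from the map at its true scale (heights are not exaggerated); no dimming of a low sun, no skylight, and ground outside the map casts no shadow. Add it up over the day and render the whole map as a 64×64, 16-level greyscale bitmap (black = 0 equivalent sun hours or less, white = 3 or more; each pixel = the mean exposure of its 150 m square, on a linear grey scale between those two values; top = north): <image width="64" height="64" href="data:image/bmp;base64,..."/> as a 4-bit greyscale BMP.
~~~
<image width="64" height="64" href="data:image/bmp;base64,Qk12CAAAAAAAAHYAAAAoAAAAQAAAAEAAAAABAAQAAAAAAAAIAAATCwAAEwsAABAAAAAAAAAAAAAAABEREQAiIiIAMzMzAERERABVVVUAZmZmAHd3dwCIiIgAmZmZAKqqqgC7u7sAzMzMAN3d3QDu7u4A////AFdlRERFRFRERG/7i0M2UyATM0SaqkREMzNDEAE0M0M0REIjRGZFVERe+nzcYjIiACIzR7VERVRERDEAEzMzMzNDMjNEVEVER+l9+VQhISIBJlhqZERpYyEREAASM0RDMzRTM0MzNESefGVrciIhIxEmzFRHpUNEEAAAASMyNEMzI3Q0MzQ2R8VoVJYREkY1MUee+Em1I2QwAAARIyRERDMyVTQzM0dsVEMlcBFFObZhV0JlM3kjM1AAARIzVUQ1MzECMzMjRkMzICQSImuUiIN2MCQ0S5N1VAASIzNEREQzIQEhAiIhEBMhIgESJbpGV2UyEjVFtBl6zMpTNERDMSISAAAAIBAAAiIhEjIjEjJGRDEzNERoTP/cq9VEREMRECEAAAAhAAAAEQEjQiEBMzIzM1Q0REhhR6zmeEMzQgEAVBAAA0EAABAAATESEAERMyIzZTIkRFRERGhbhDMxEQBFcAAXMhEhIAABEBAAEAEUMzRDMRNFUjNESWbFMyESJGRCAGQyJSUQAAAAAAAgEAIhIgEiAUSCAjRGtWVBARACVFQXc2aVIQAAAAAAASQgASASABIQNFYAE0R2RUIRERNEMCRFy1MgAAEAAAARJCMBEQIQAhEkRhATRERFRBJpl0QyJkZDMiEAExAAASI3NEAAABEBETREMkREM0U1IjRlREVXQgERAAAQAAARIjViUgAAEQEhNENHhURVR1VTM0SUR5QxAAAAAAAAEyIiI3UzABABEhIkQklURGxolM7M3bVHYyEAAAAAAAAjMiIzW2MQEREiEiMzZURER5SWV5qZZkQxAAAAAAARAAASMjM0cyAhESEBIxATREREdW//7aZaQxAAAAAAAAAAASIzMzNDMSE2MhEjEAJEREQkRWea7WIQAAAAAAAUVWmXYzMzMzMyIiQyIzIQATMzRI3KqO13QhAAAAAAKL3/+635MzMzMyIBESOYMRABMzREWN//qrRTIAAAACnf//+5ZmgzRzNEIRIQEjQhAAASM0REREZENUNUABEp7tzoRFSGVUMjMzIQIwAAABEQAAASMzMzRESESVaby+3aehAThmhVQyAxAQAjEAAAAAABAAAjMhI0RCI0I2WOzpXEACJaZVVDMyABEXQzEAAAAAAQAAAAACMxAiETfe/5WzAAEzWlRVMzIBJYQyEQAAAAAAAAAAAAAAAAEEvb6FSCAAABIlc0Y0RRE4dSIREAAAAAAAAAAAAAAAEEl71UNBAAAAATNjRkRFdqm0IiIAAAAAAAAAAAAAAAAJiftUMxAAAAAAI0M2VGiLqlIiEQAAAAAAAAAAAAAAADn9ZEQxAAAAERAkQ0Wc/qzmMiIAESEAAAAAAAAAAAASPWNEQgAAAAAiETQ0Rdt22kIhIzVDIRAAAQAAEQEAABJxFEMQAAAAACIiVDREZUREWVQjESIREQAAEAAAABIBFDFSEAAAAAAAEiRUJERFdFv3dSIAAAEREAAQABMQUiEQAAAAAAAAAAATNlQ0M1h4y3pjIQAAABKHURAmxwABMQAAAAAAAAAAAAI0RDQ4/6q1SIdSAAAAE1NGVDUgAAAAAAAAAAAAABEQATI0c6xlq2pVaIVBAAEyMzMziHhQAAAAAQAAAAAAAhEAESJdq4RFujM3ZliGZkNDMzNEimEAAAARAAAAAAAAEBABASVlNG+BISI1Q1ZEN3M0R6VWYyAAABAAAAAAAAAAAAAAMxAW5xEhICRzRGU0NEbuV1FKQwAAAQAAAAAAAAADEAAAABVRATIhIkqcxzJER2REEDimIAASAAAAAAAAACMRAAAAAQASEjI4hrh6iFRCFDEBNFRhIRIQAAABERAAIiEAAAAAACISIjNnVmXKQzE0MiIzM2QUYQAAABIjQQACIRAAAAAQERESI0VUREVTMURDRESWQyJBAAAAEiJpMiQiEQAAACERERIjMzRFi/dDREVERHlEMzAAAAAiIRSVcyIhEBADMQAAEiM0R5gxXv+EfqVESFUzMBEQAAIiACmDIiETMQAAAAEiNERCAlhEVEVUlkRFZjMgEREAACIYc0MiIlchAAAAASI1rv/+2CJEZwABM0RmMyARAAAAEzVEMzJGhVMAAAARElqHd1QzEDRJEAIzNFVTEBEAAQFDNDMzNWhjMQAAAAASEAE0QQAAEyMhEAASM0MREiIiE0M0MzMzZSEQAAAAABIzAURDESIBICIgAAATJCMjM0NcUyIzMzEAAAAAAAAAIgAAJFITIQAhIxAAABM0VDNFvsZDIBMzMgAAAAAAAAABAAADSBEAABIkiXIBJDNqmb7M3qQhARIiEAAAAAAAAAAAAAA1YAAAAAEiN3IkRKvdvuyZrFEAAAARAAAAAAAAAAABAAJiASEQACEAASSFV2e4Xf+2phAAACIQAAAAAAAAAAEQABQyIgACZ3IjEAJCI3QwJ8dJYQAAESEAAAEBEAAAARAAAkQgEAZVWL6orYIxACAAGZR2AAACMRFWIRIRATABEQAAEiIhVjNERGRCIzIQAAAAbYlxAAISFmZBIRERNjABEBIjMzm0RDRCIzIjMhAAAAAG/5kgAUNmVDIRERETYwIiIjNFy0RERDETMiQzIQAAAANIyrVHVs+DIiIRERM1Uzi8qJ2UREQzEBMyJEQxEAAAE0Rd28hKyoRCIhERETNEW6rO50RDMyABIzMkhmMQABEUREWeVbtVloMiEBETNN21RERERDMgAAEjMz"/>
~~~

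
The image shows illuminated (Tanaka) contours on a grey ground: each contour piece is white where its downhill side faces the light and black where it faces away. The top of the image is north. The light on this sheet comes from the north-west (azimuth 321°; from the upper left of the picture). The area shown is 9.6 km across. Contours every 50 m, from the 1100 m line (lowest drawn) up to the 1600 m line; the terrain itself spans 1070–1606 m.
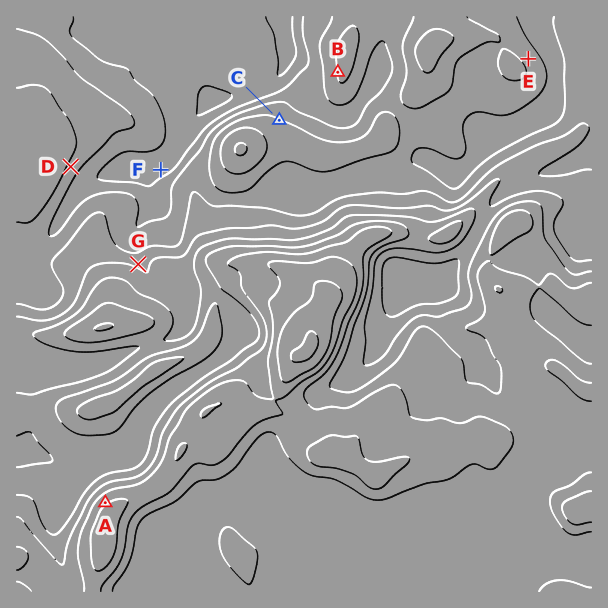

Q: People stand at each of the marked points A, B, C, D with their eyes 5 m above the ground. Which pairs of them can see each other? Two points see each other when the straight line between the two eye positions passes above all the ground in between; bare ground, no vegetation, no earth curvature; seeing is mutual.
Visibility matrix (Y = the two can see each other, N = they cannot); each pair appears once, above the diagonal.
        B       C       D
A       N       N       N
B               Y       Y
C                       N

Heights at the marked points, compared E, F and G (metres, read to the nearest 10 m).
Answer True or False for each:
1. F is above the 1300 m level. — False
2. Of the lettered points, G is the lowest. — False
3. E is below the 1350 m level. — True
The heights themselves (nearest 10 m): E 1230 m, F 1130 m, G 1290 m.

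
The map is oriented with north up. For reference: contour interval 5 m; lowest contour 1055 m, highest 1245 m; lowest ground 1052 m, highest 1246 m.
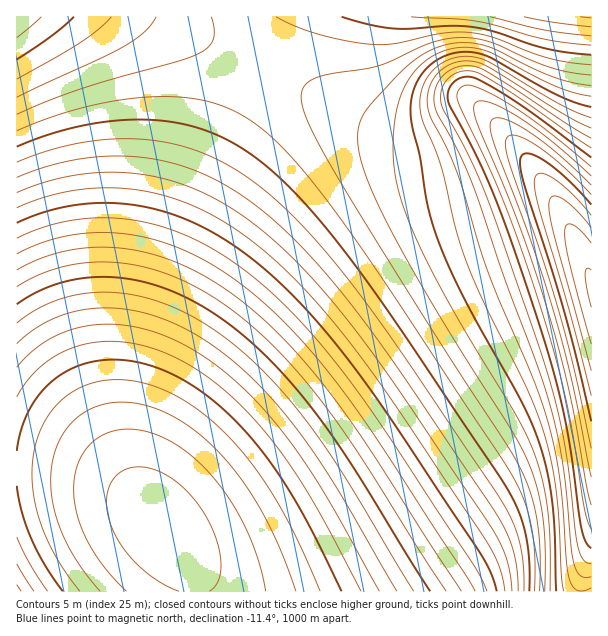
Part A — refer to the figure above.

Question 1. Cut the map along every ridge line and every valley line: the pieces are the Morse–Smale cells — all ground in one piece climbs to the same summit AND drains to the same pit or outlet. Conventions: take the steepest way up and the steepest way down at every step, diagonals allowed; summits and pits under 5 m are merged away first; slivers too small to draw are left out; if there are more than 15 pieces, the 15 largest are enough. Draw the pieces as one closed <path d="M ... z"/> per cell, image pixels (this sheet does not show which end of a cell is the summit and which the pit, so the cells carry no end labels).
<path d="M258 64l-46 91-40 96-26 76-14 72-2 54 6 32 9 21 37 49 10 20 1 16 398 1 1-314-18-42-27-48-45-59-20-20-11-6-15 3-16 10-21 10-14 2-19-1-23-7z"/><path d="M158 16l-142 1 0 451 41 2 36 8 30 14 24 19 1-2-12-24-6-32 0-39 9-57 12-45 17-49 22-57 33-74 35-67-63-33z"/><path d="M591 16l-307 0-26 47 105 57 23 7 27 0 18-6 22-13 12-5 12 3 25 23 39 50 27 45 23 53z"/><path d="M41 469l-25 1 1 122 176-1-1-16-10-20-24-31-18-20-17-12-21-11-34-9z"/><path d="M282 16l-124 1 37 15 62 32z"/>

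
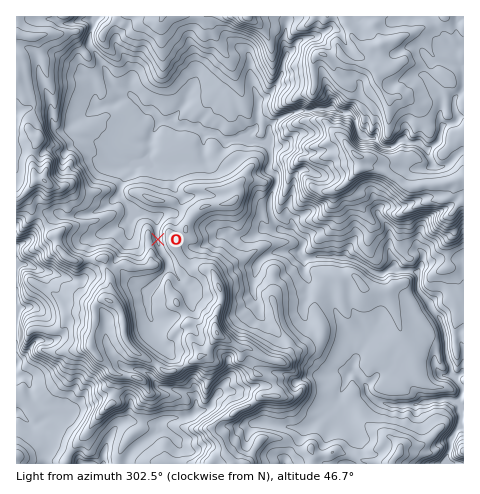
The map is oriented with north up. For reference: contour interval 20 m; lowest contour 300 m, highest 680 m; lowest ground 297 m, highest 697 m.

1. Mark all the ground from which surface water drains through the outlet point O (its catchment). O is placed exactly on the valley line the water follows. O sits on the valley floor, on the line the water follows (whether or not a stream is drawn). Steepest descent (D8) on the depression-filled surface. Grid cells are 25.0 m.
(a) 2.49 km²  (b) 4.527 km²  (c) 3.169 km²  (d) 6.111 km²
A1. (b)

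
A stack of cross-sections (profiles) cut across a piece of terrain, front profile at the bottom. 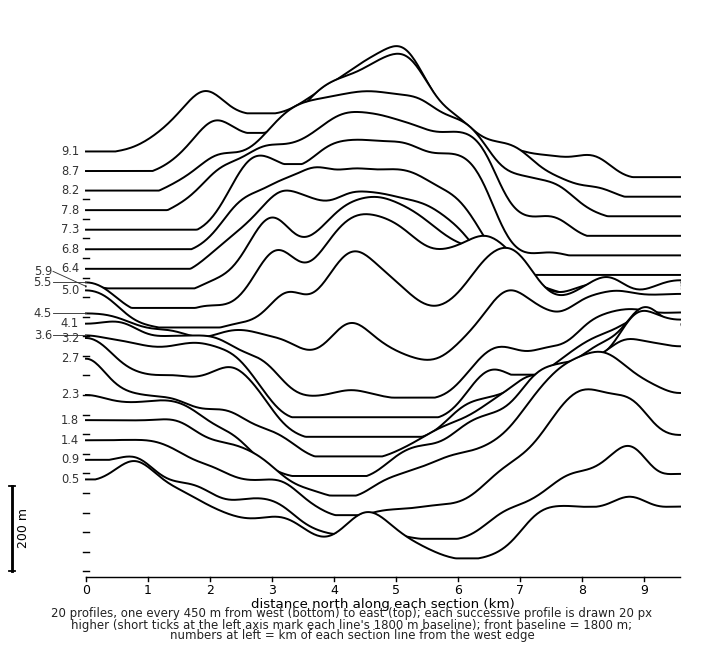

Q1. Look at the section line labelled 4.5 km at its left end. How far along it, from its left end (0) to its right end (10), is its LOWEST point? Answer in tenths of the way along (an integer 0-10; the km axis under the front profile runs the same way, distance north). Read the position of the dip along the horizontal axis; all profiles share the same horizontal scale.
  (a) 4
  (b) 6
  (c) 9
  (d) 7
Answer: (b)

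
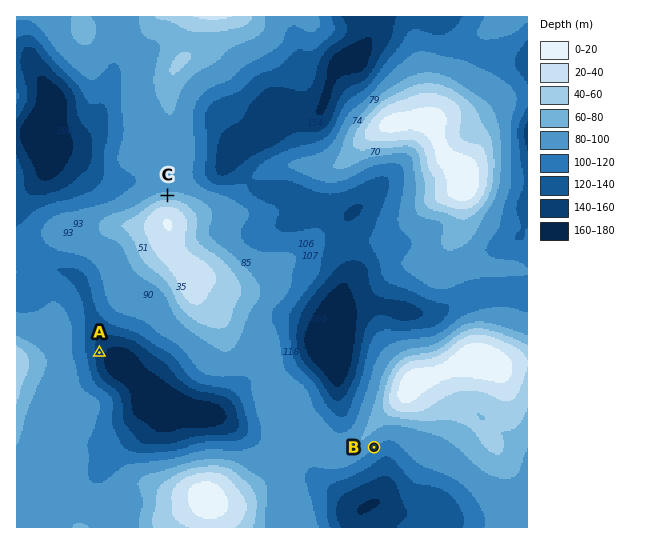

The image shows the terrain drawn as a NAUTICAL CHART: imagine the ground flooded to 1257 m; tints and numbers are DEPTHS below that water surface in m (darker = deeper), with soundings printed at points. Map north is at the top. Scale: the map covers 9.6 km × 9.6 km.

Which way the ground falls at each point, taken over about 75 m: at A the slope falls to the E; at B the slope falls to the SE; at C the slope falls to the N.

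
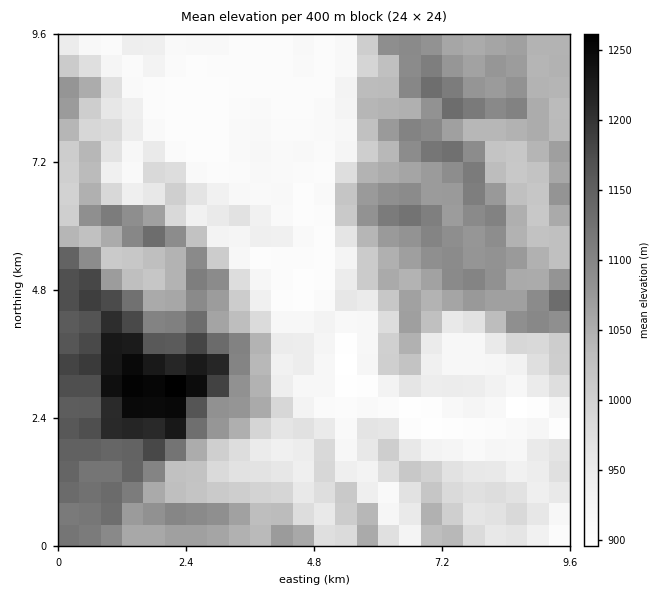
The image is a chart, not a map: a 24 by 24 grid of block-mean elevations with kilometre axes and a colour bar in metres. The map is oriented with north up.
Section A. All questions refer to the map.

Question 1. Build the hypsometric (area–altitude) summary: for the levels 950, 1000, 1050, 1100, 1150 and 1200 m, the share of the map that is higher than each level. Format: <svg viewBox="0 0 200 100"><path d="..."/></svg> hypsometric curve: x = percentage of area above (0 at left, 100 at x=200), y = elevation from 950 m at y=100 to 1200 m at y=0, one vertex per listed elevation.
<svg viewBox="0 0 200 100"><path d="M134 100l-28-20-34-20-37-20-18-20-9-20"/></svg>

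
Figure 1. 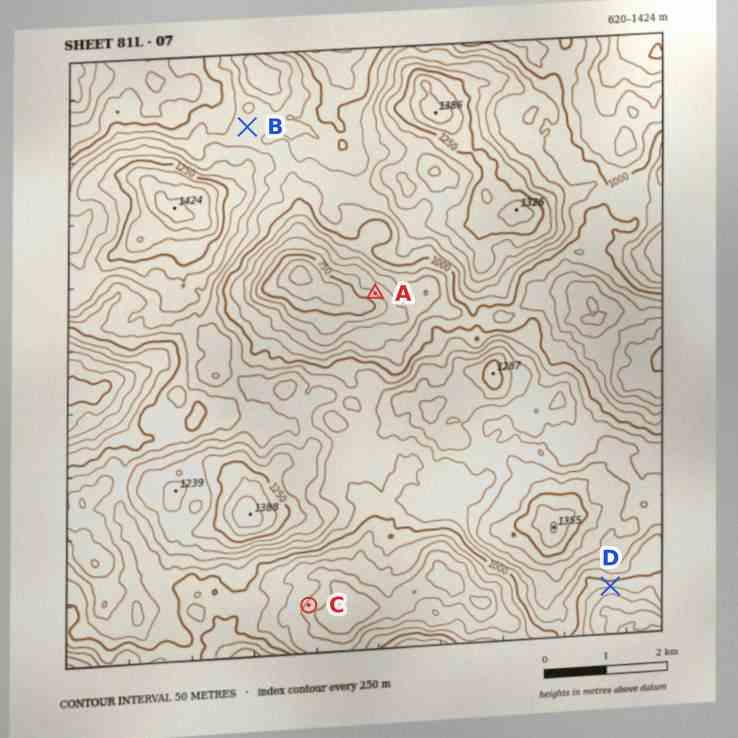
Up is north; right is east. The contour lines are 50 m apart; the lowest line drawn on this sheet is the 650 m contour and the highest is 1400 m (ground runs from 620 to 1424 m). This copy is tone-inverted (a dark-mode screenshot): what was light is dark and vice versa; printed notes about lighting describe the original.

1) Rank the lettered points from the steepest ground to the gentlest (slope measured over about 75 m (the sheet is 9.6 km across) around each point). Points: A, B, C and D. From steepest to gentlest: D A C B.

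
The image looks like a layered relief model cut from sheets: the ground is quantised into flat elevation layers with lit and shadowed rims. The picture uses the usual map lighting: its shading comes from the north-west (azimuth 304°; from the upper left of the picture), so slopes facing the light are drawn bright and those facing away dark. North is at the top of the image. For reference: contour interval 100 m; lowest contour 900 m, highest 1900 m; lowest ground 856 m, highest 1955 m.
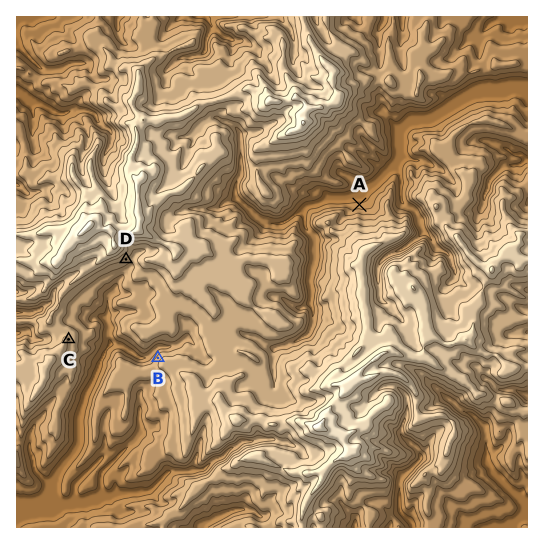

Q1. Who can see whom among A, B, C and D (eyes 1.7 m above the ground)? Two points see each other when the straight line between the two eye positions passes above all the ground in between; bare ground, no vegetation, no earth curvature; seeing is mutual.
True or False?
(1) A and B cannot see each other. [True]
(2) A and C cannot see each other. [True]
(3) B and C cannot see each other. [False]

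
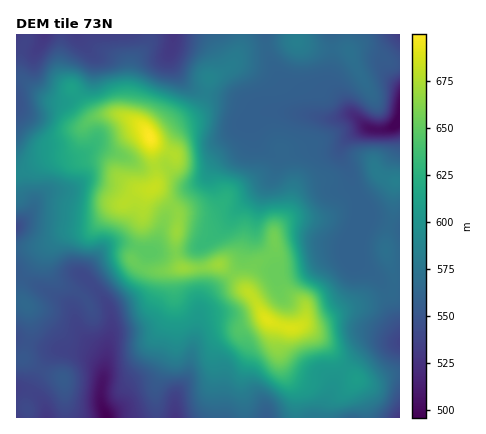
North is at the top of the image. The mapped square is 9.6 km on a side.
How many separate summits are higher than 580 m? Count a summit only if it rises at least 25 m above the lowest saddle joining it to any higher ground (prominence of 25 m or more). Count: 2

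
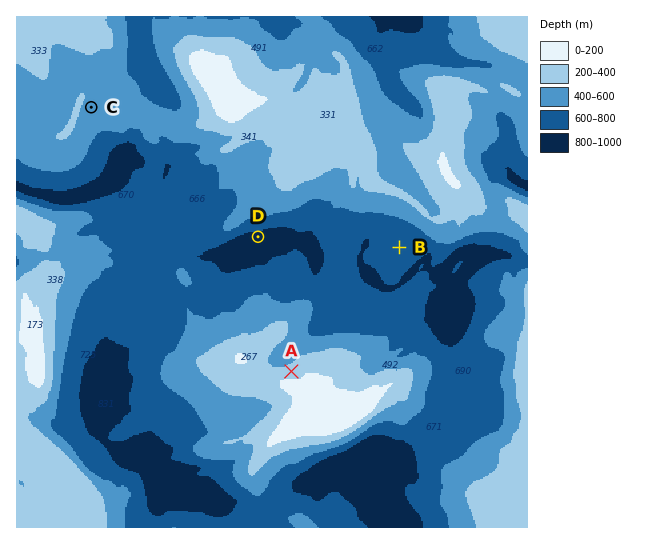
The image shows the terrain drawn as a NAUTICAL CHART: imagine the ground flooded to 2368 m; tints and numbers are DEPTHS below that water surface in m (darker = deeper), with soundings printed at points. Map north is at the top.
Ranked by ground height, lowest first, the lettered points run D B C A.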